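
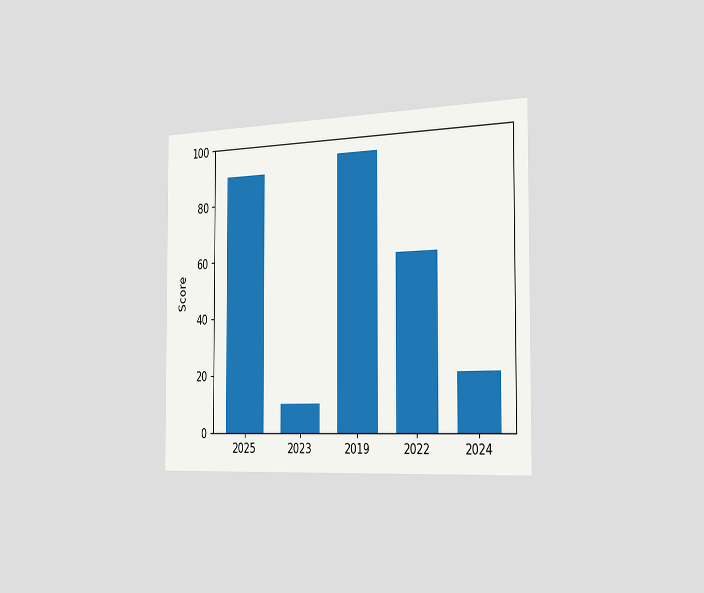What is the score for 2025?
90

The chart is viewed slightly from the right. Reading along the chart's y-axis, the 2025 bar reaches 90.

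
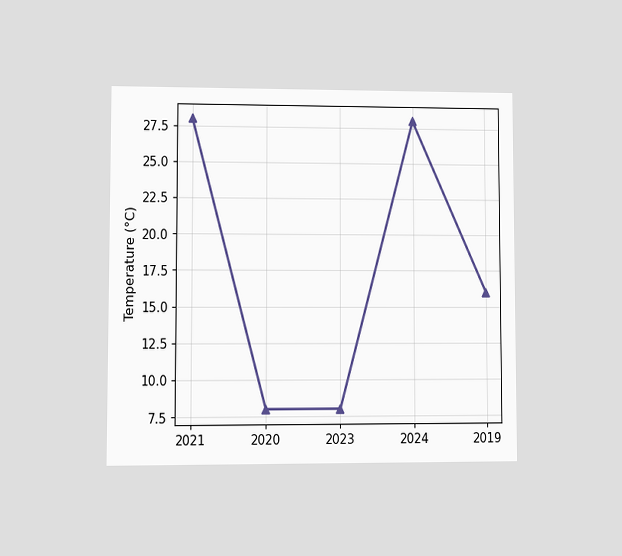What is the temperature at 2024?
28°C

The chart is viewed at a slight angle. At 2024, the line is at 28°C.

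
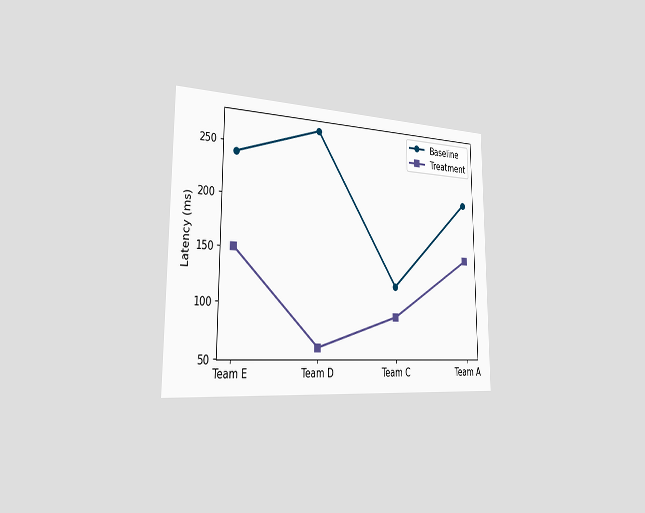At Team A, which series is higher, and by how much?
Baseline, by 60ms

The chart is viewed slightly from the left. At Team A, Baseline sits above the other line by 60ms.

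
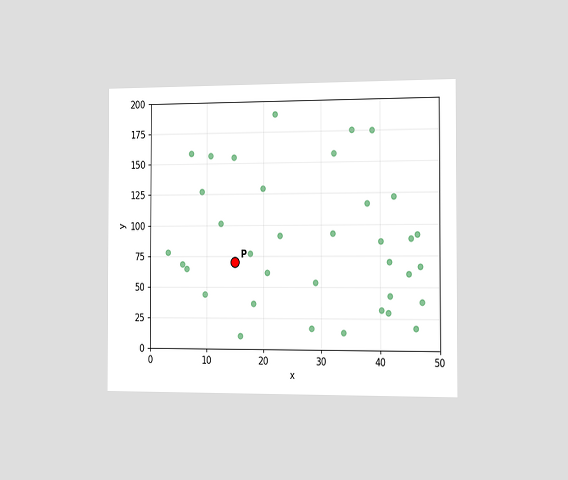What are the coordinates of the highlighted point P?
(15, 70)

The chart is viewed slightly from the right. Following the gridlines from P to each axis, P sits at (15, 70).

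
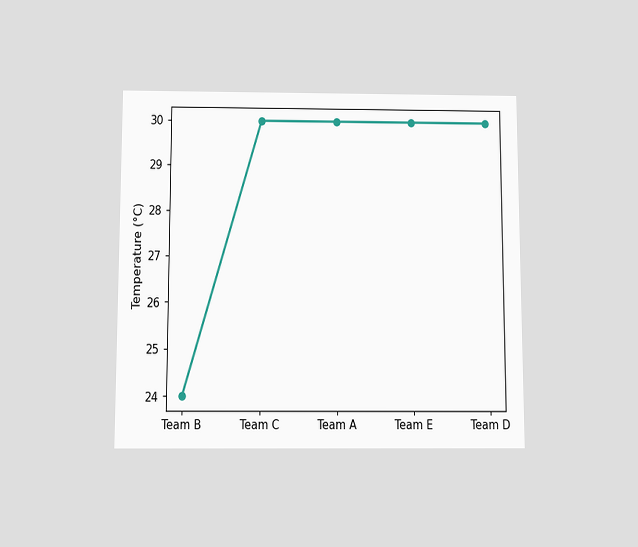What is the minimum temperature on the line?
24°C

The chart is viewed slightly from below. The lowest point is at Team B, and reading across to the y-axis gives 24°C.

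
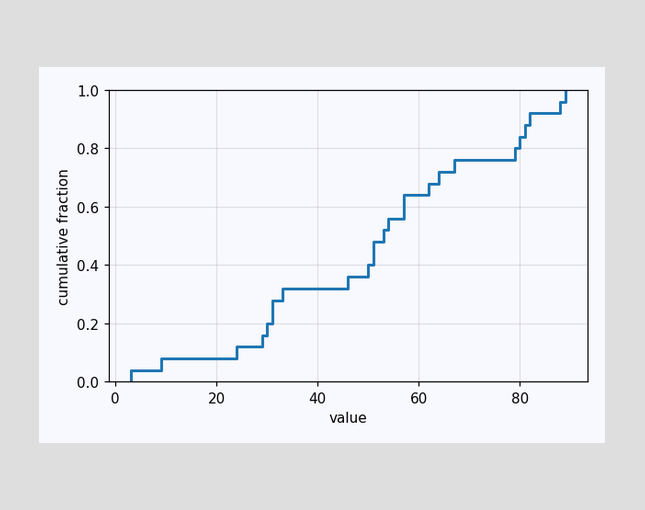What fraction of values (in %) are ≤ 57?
At x=57 the ECDF step is at 64%.

64%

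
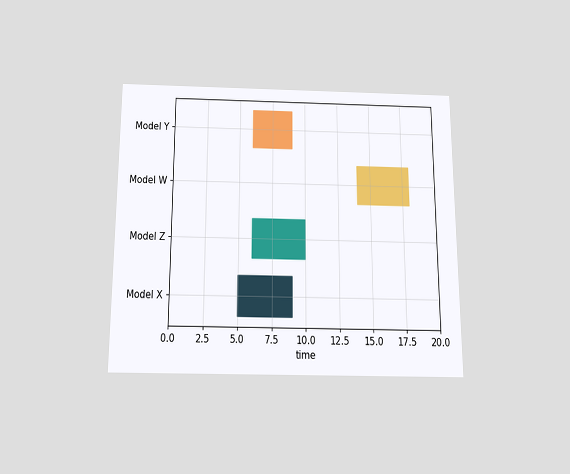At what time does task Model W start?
The chart is viewed slightly from below. The Model W bar begins at t=14.

14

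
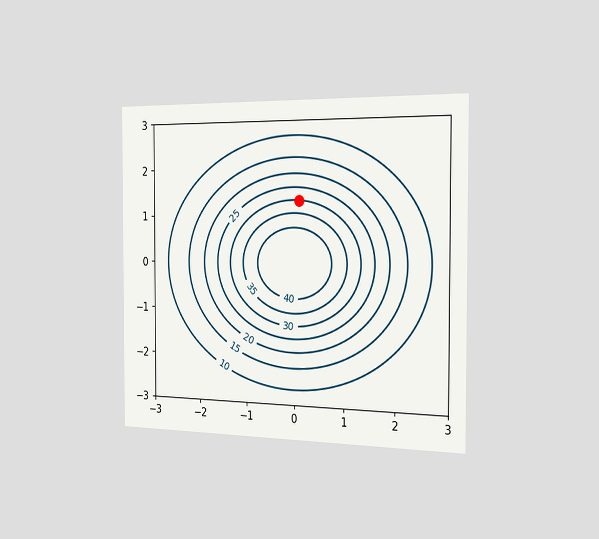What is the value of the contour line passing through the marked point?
The chart is viewed slightly from the right. The marked point sits on the contour labelled 30.

30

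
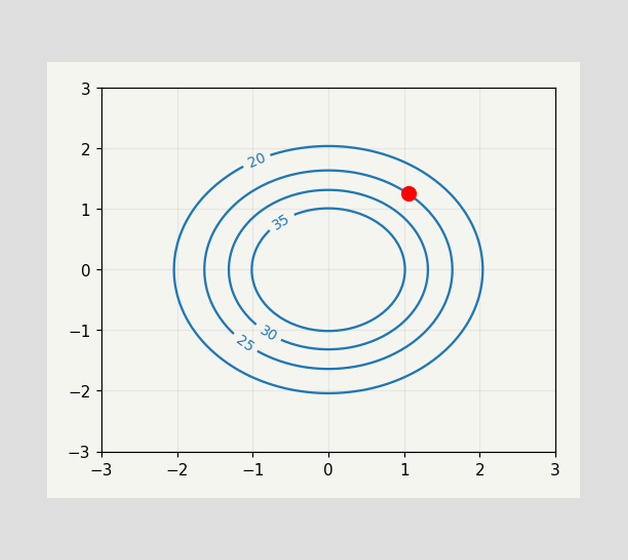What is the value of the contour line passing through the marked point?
The marked point sits on the contour labelled 25.

25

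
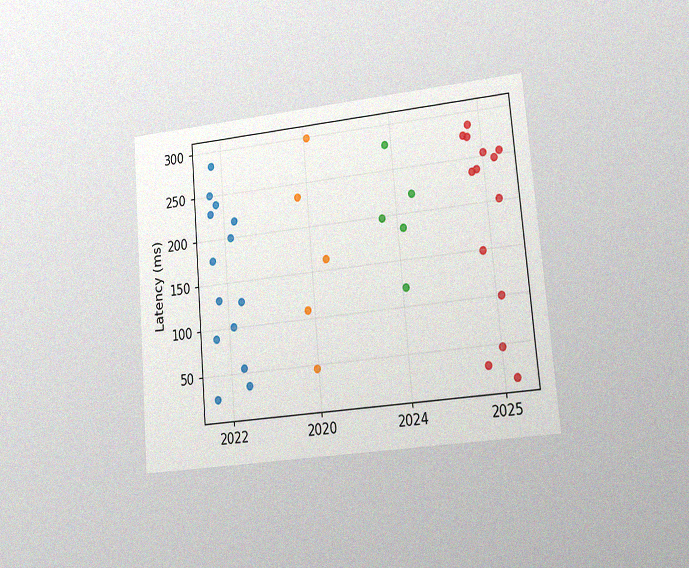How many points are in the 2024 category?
The chart is tilted about 5° counter-clockwise and viewed at a slight angle, with some photo noise. Counting the markers in the 2024 column gives 5.

5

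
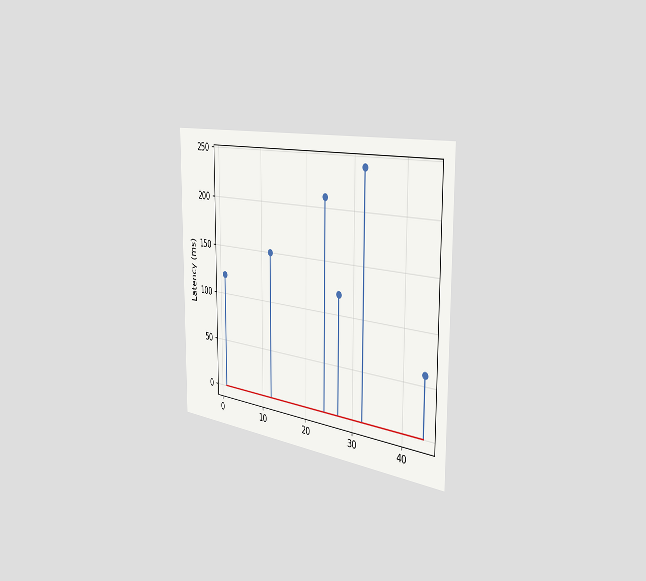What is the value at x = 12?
The chart is viewed slightly from the right. The stem at x=12 reaches 150ms.

150ms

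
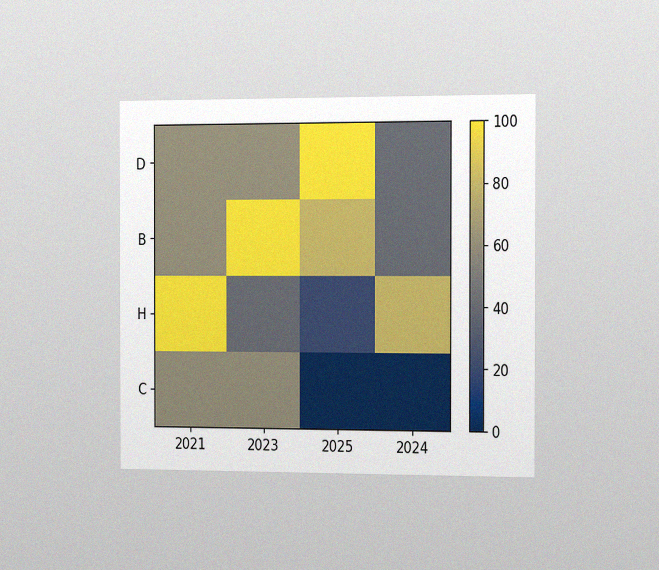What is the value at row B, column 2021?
60

The chart is viewed slightly from the right, with some photo noise. Matching cell (B, 2021) against the colorbar gives 60.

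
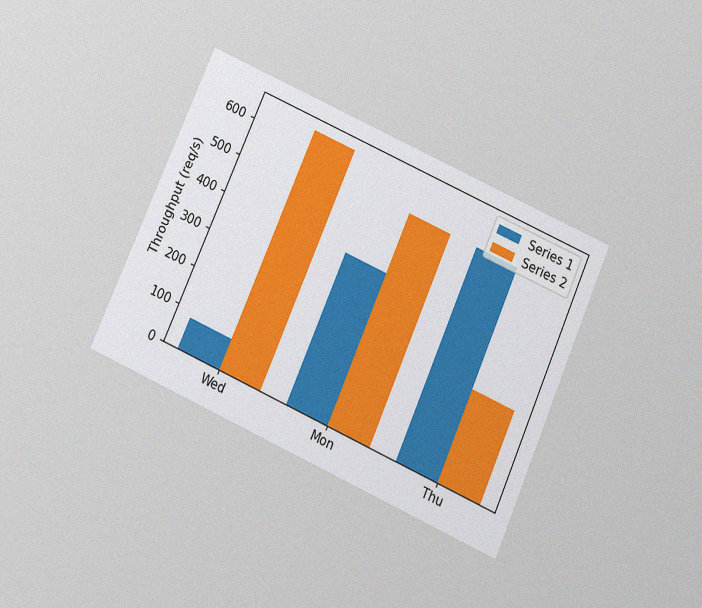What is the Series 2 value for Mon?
560req/s

The chart is tilted about 24° clockwise and viewed slightly from below, with some photo noise. The Series 2 bar at Mon reaches 560req/s on the y-axis.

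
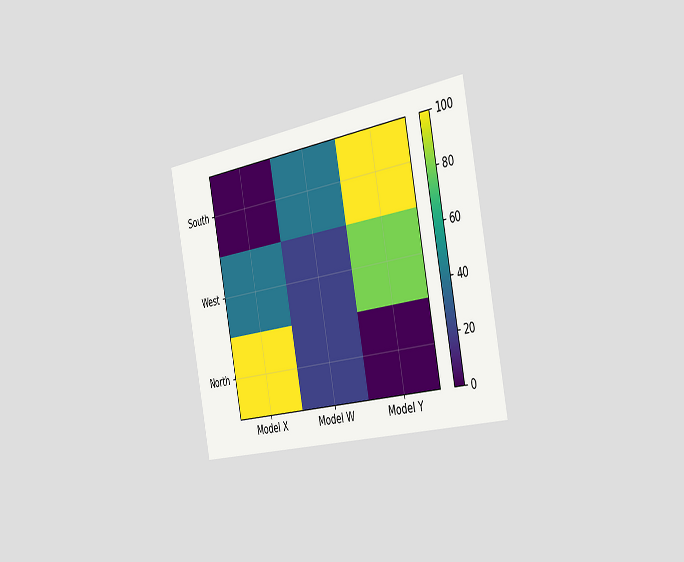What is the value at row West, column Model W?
The chart is tilted about 11° counter-clockwise and viewed slightly from the right. Matching cell (West, Model W) against the colorbar gives 20.

20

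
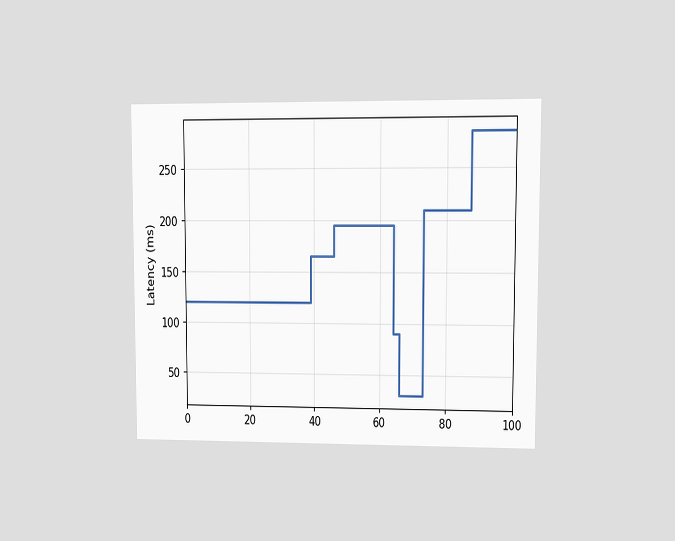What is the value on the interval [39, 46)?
The chart is viewed at a slight angle. On [39, 46) the step sits at 165ms.

165ms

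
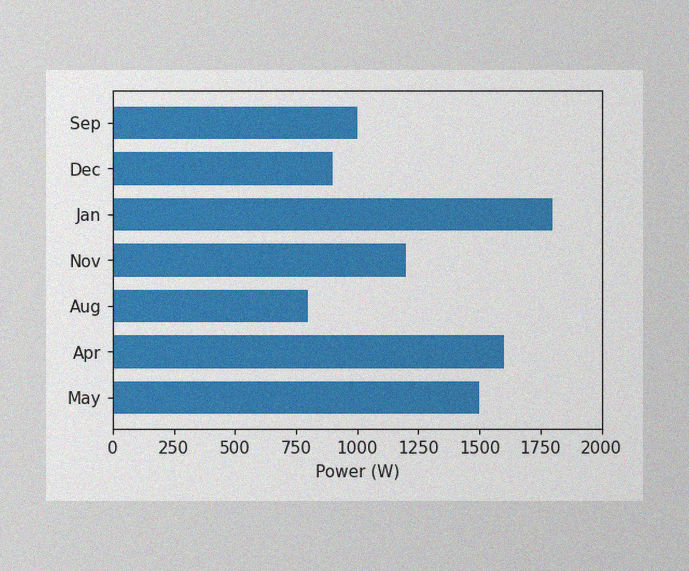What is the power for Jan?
The image has some photo noise and uneven lighting. Reading along the chart's x-axis, the Jan bar reaches 1800W.

1800W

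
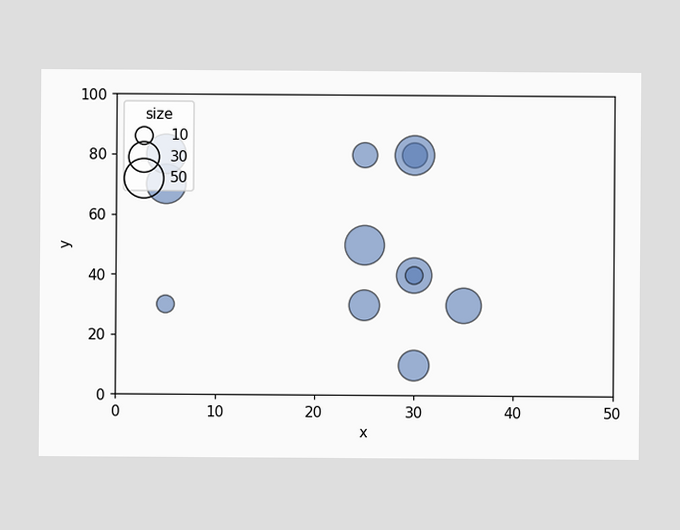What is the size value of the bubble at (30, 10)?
30

Matching the bubble at (30, 10) against the size legend gives 30.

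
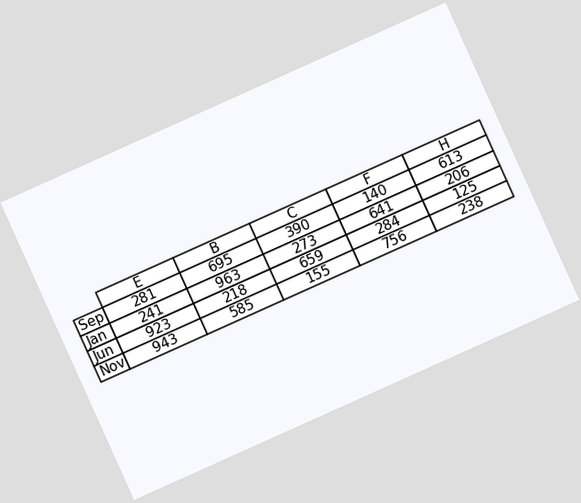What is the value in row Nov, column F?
The chart is tilted about 24° counter-clockwise. The (Nov, F) cell reads 756.

756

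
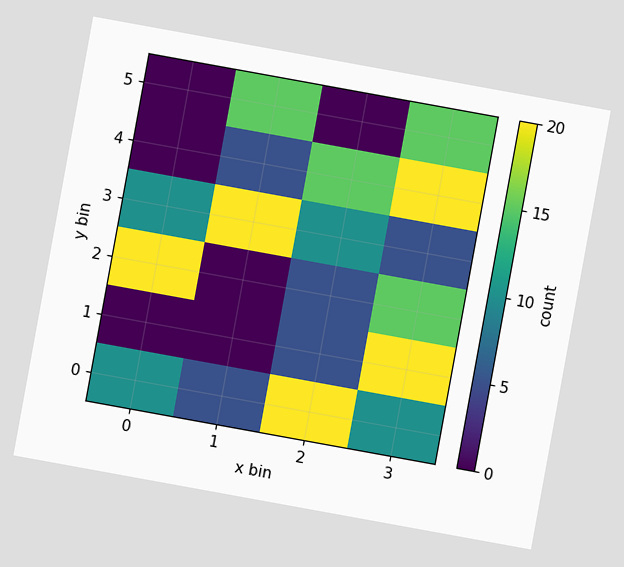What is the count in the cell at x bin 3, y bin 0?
10

The chart is tilted about 10° clockwise. Matching the cell (3, 0) against the colorbar gives 10.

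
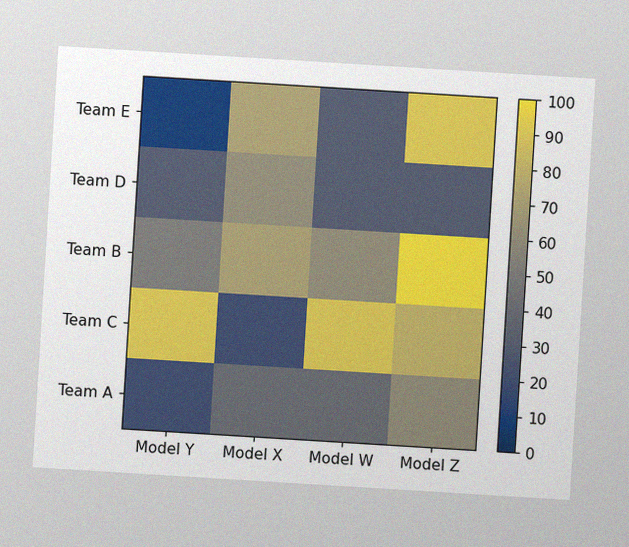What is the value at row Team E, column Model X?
The chart is tilted about 4° clockwise, with some photo noise. Matching cell (Team E, Model X) against the colorbar gives 70.

70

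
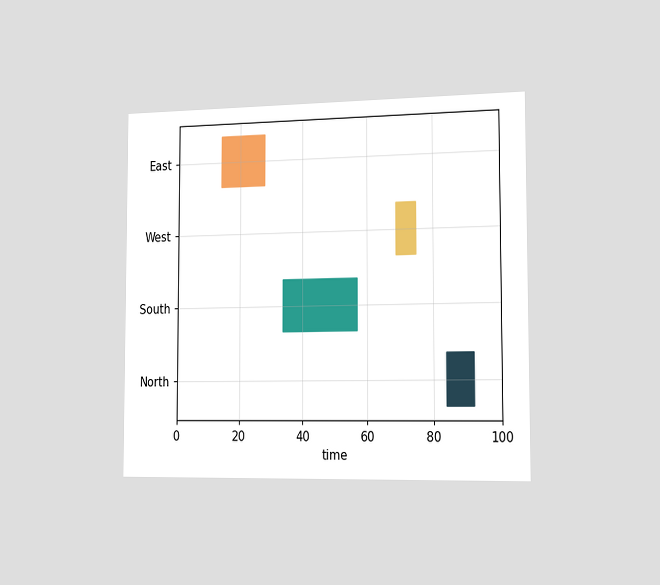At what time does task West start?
69

The chart is viewed slightly from the right. The West bar begins at t=69.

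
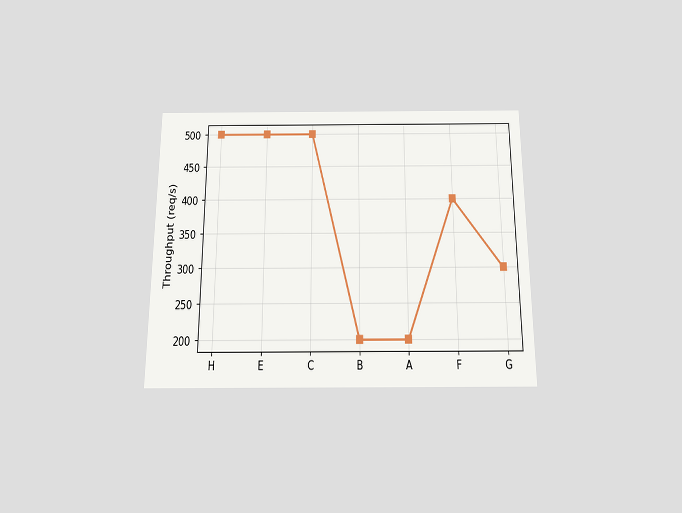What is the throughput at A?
The chart is viewed slightly from below. At A, the line is at 200req/s.

200req/s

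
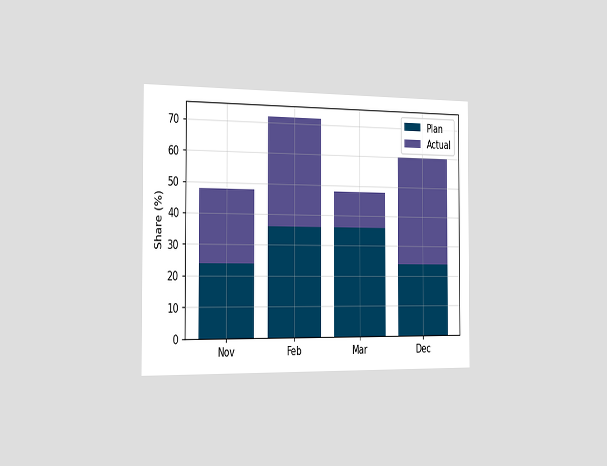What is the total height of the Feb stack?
72%

The chart is viewed slightly from the left. The Feb stack's top reaches 72% on the y-axis.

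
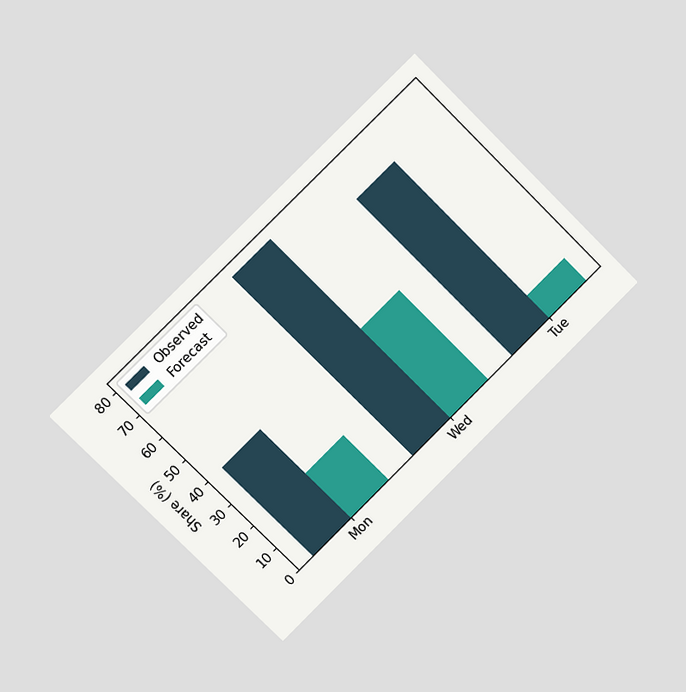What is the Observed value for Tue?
70%

The chart is tilted about 45° counter-clockwise and viewed slightly from the left. The Observed bar at Tue reaches 70% on the y-axis.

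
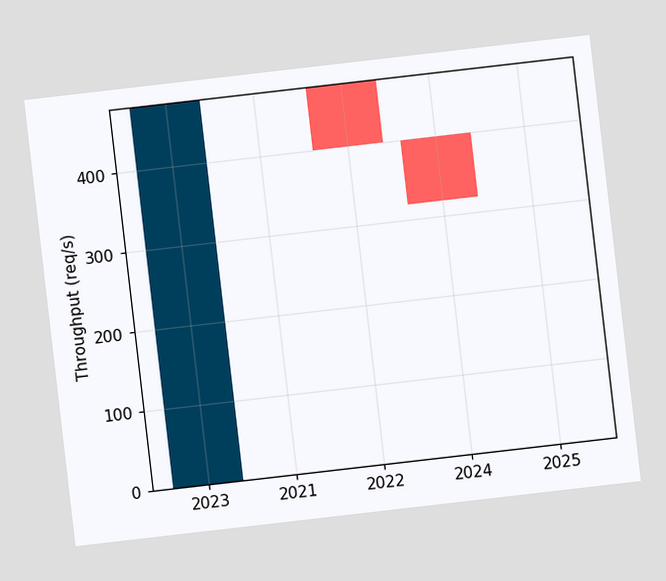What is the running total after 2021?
The chart is tilted about 7° counter-clockwise. After 2021 the running total reaches 480req/s.

480req/s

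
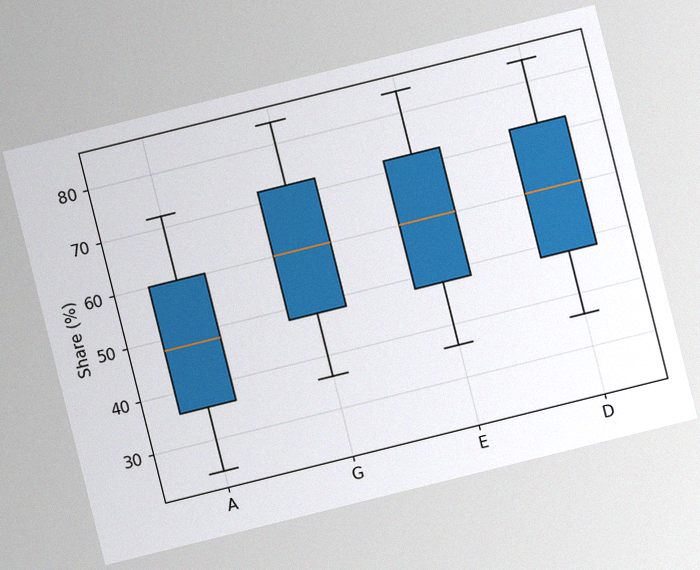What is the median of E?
60%

The chart is tilted about 14° counter-clockwise, with some photo noise. The median line in the E box sits at 60%.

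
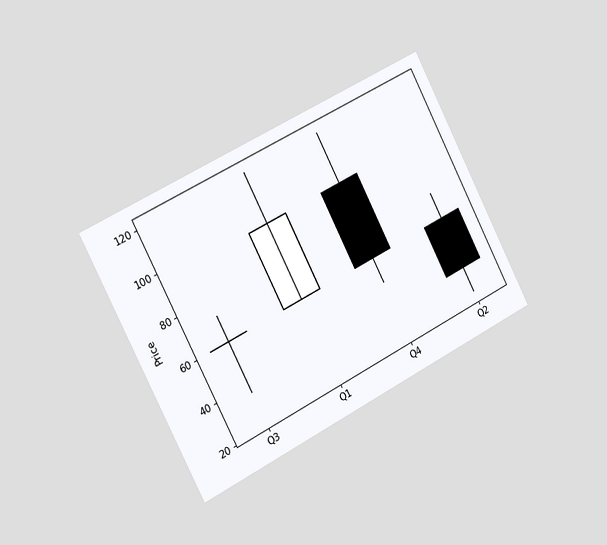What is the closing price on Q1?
The chart is tilted about 27° counter-clockwise and viewed slightly from the left. The Q1 candle closes at 96.

96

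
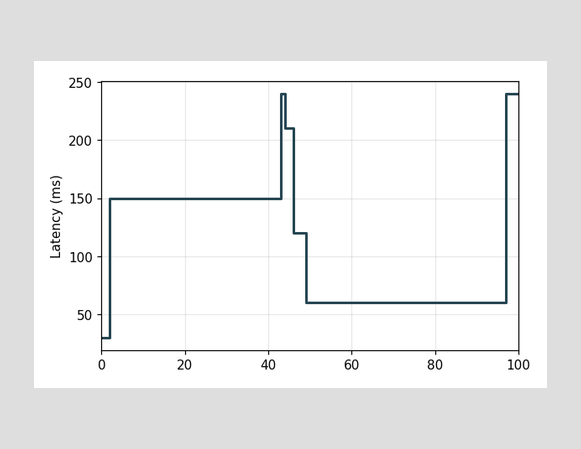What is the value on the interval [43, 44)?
On [43, 44) the step sits at 240ms.

240ms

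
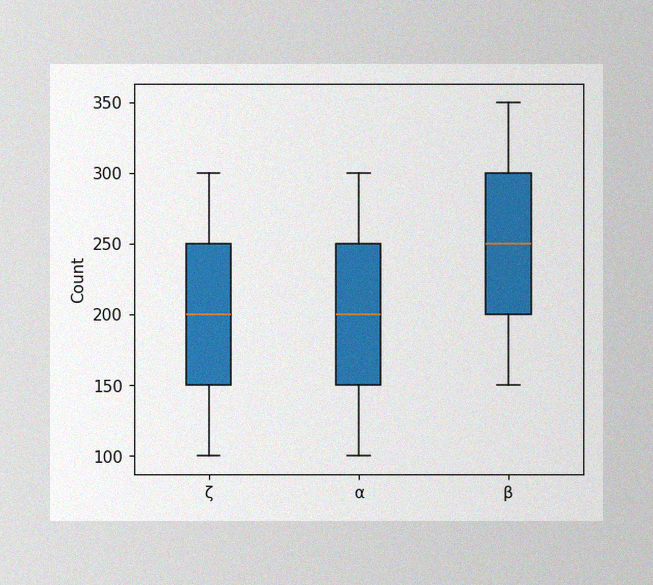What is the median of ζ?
The image has some photo noise and uneven lighting. The median line in the ζ box sits at 200.

200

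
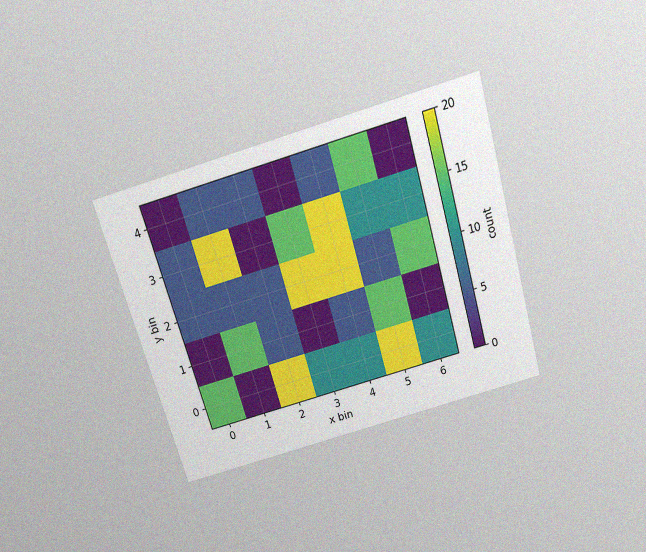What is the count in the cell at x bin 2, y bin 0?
The chart is tilted about 16° counter-clockwise and viewed slightly from above, with some photo noise. Matching the cell (2, 0) against the colorbar gives 20.

20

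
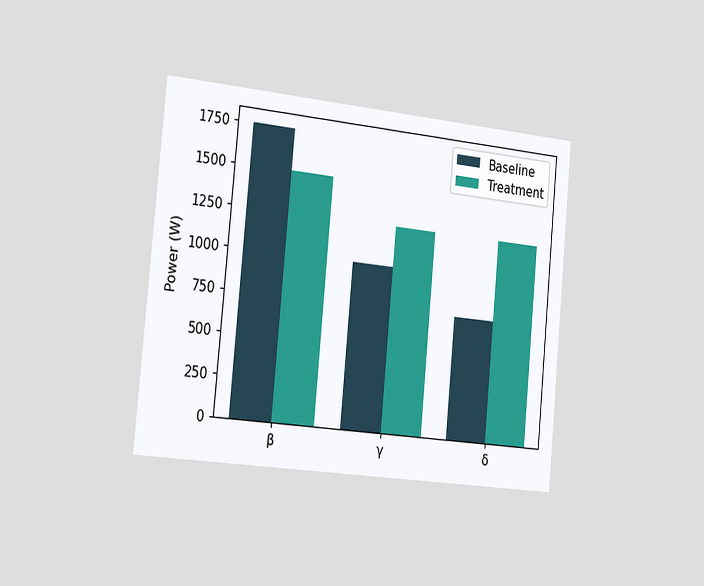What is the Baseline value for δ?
The chart is tilted about 5° clockwise and viewed slightly from the left. The Baseline bar at δ reaches 750W on the y-axis.

750W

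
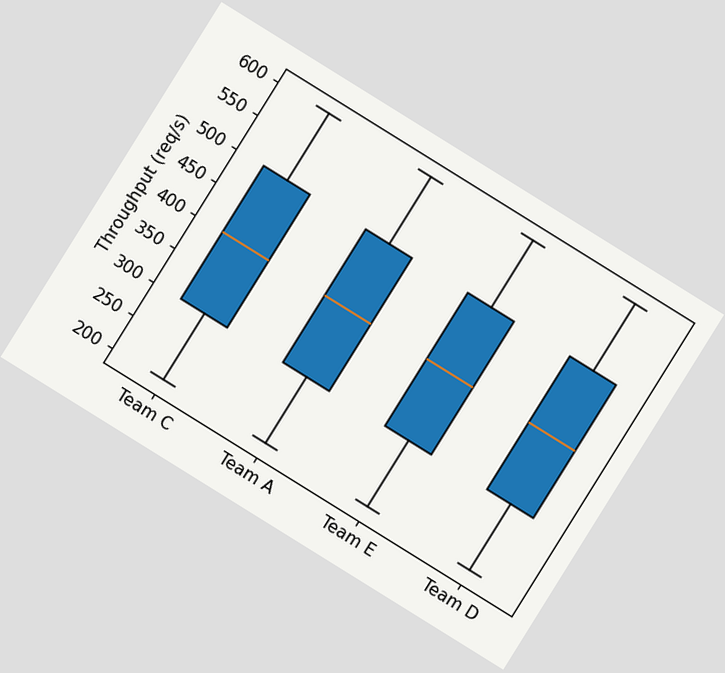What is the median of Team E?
The chart is tilted about 32° clockwise. The median line in the Team E box sits at 400req/s.

400req/s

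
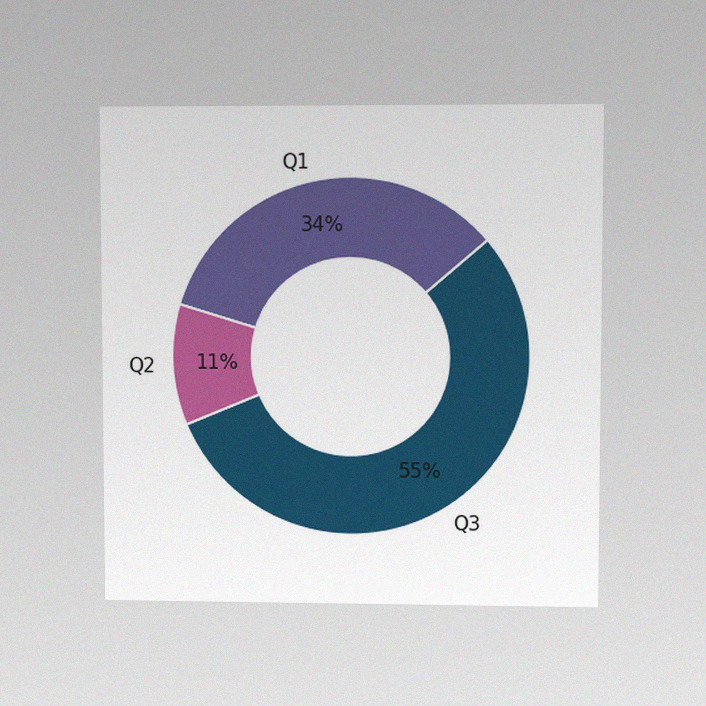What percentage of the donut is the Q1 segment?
34%

The chart is viewed at a slight angle, with some photo noise. The Q1 segment takes up 34% of the ring.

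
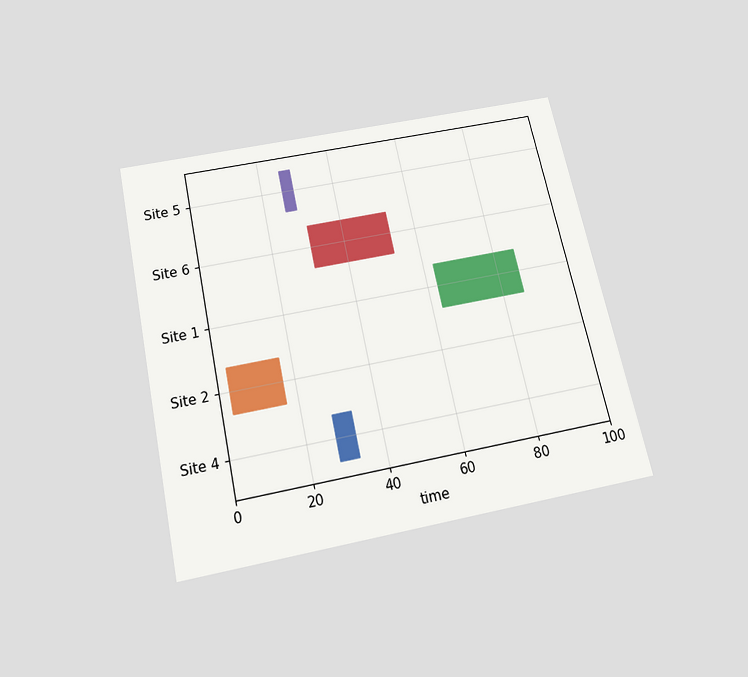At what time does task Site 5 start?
26

The chart is tilted about 12° counter-clockwise and viewed slightly from below. The Site 5 bar begins at t=26.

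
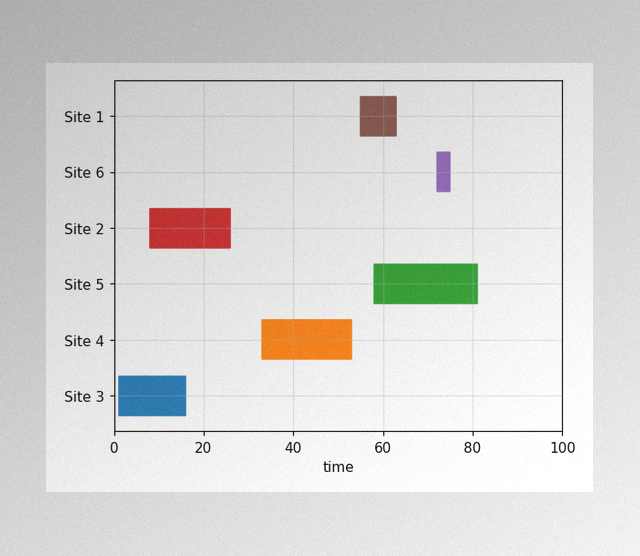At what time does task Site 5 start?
58

The image has some photo noise and uneven lighting. The Site 5 bar begins at t=58.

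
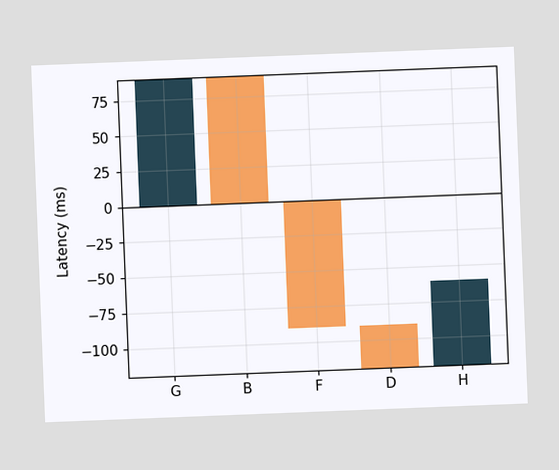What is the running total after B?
The chart is tilted about 2° counter-clockwise. After B the running total reaches 0ms.

0ms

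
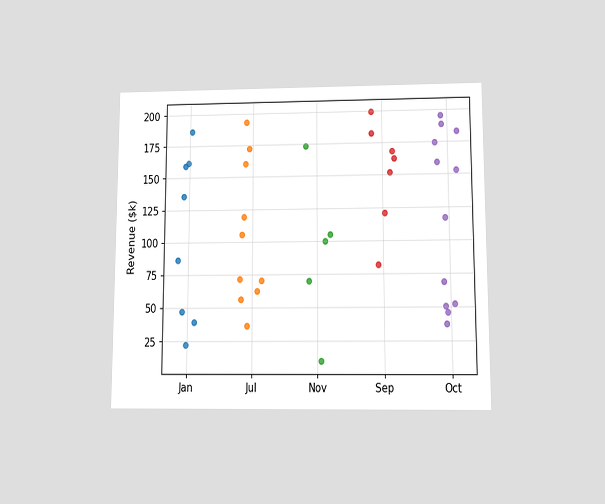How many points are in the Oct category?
12

The chart is viewed slightly from below. Counting the markers in the Oct column gives 12.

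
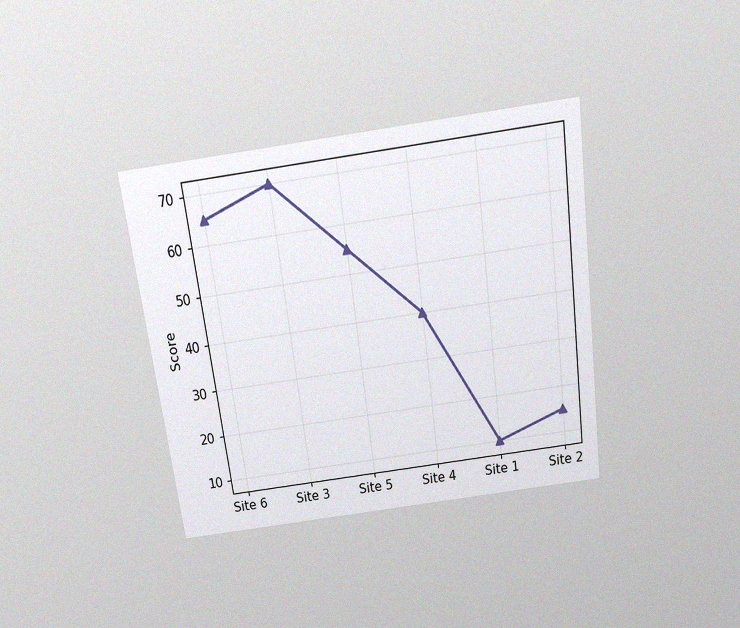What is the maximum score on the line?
The chart is tilted about 8° counter-clockwise and viewed slightly from above, with some photo noise. The highest point is at Site 3, and reading across to the y-axis gives 70.

70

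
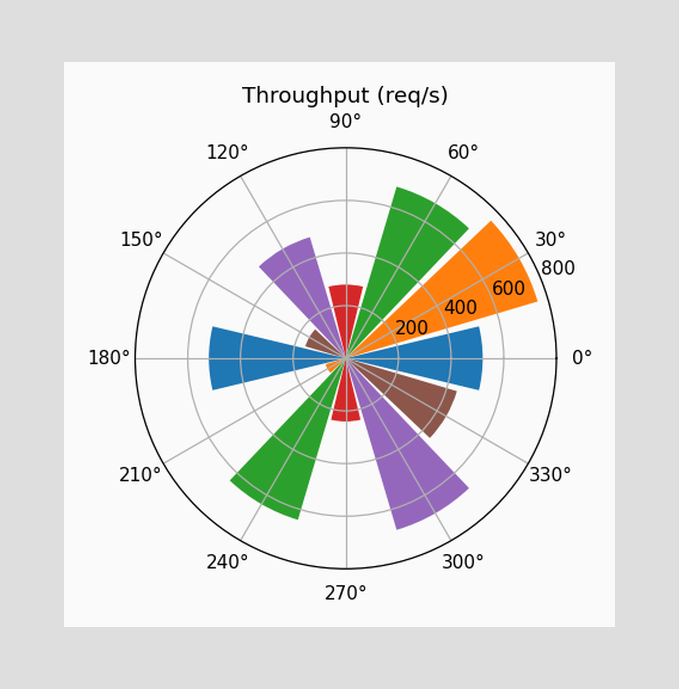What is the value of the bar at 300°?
680req/s

The bar at 300° reaches 680req/s on the radial axis.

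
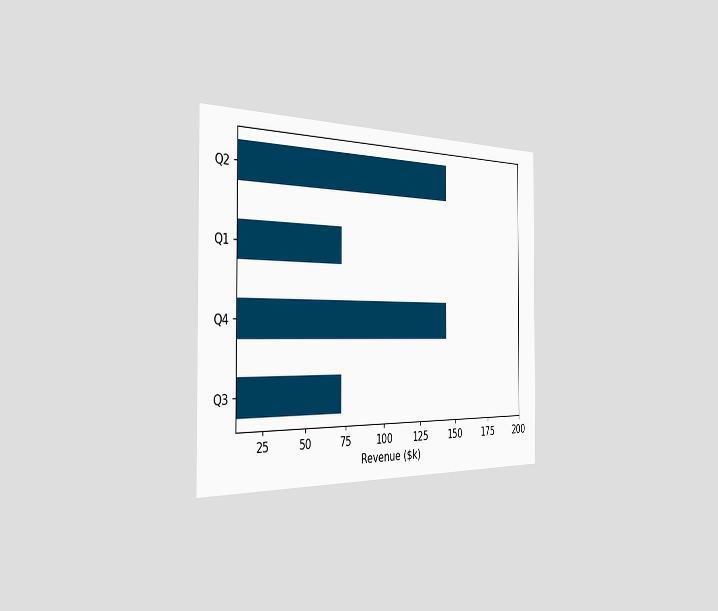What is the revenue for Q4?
The chart is viewed slightly from the left. Reading along the chart's x-axis, the Q4 bar reaches $144k.

$144k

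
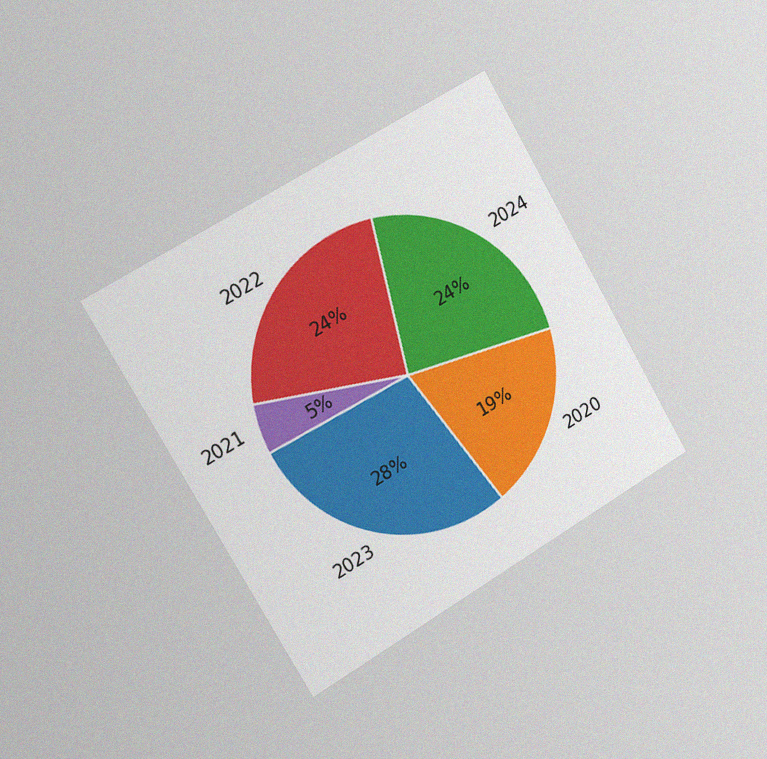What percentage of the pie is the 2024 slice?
The chart is tilted about 30° counter-clockwise and viewed slightly from the left, with some photo noise. The 2024 slice takes up 24% of the pie.

24%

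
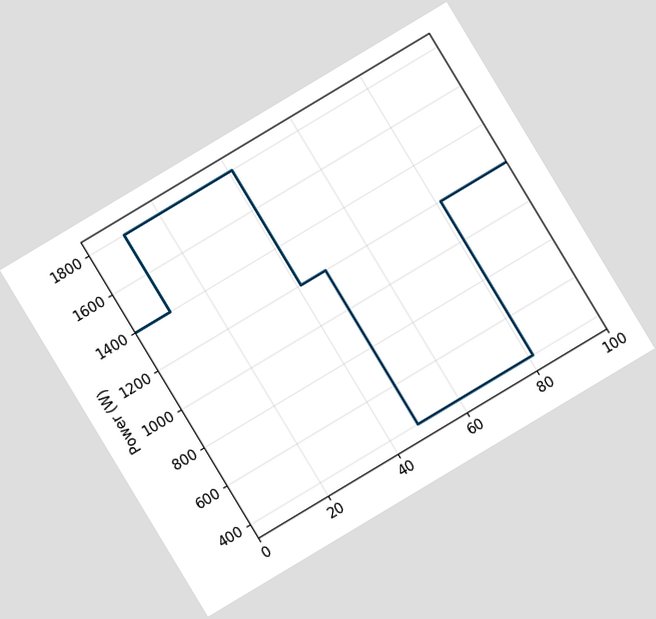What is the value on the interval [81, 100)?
1200W

The chart is tilted about 31° counter-clockwise. On [81, 100) the step sits at 1200W.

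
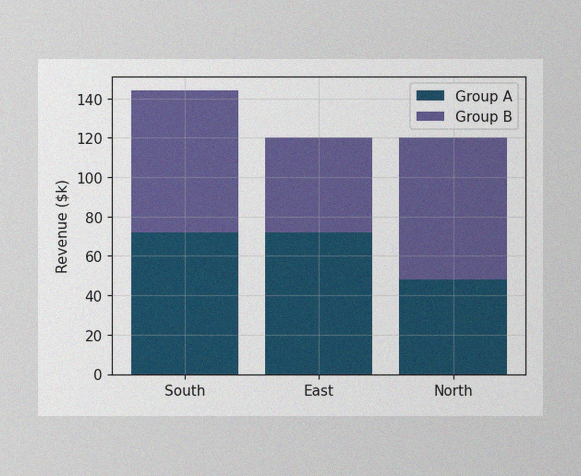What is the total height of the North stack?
The image has some photo noise and uneven lighting. The North stack's top reaches $120k on the y-axis.

$120k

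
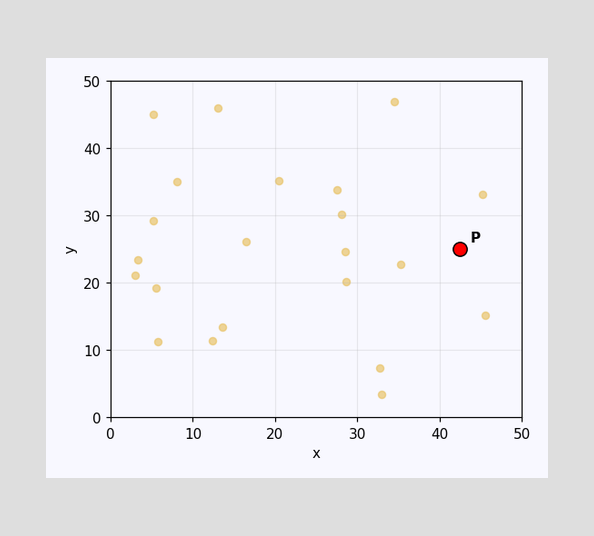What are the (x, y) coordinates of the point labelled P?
Following the gridlines from P to each axis, P sits at (42.5, 25).

(42.5, 25)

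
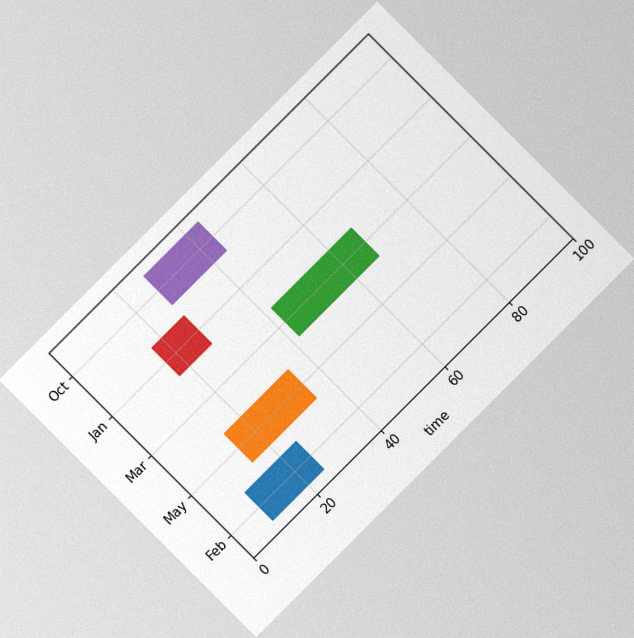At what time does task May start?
The chart is tilted about 45° counter-clockwise, with some photo noise. The May bar begins at t=15.

15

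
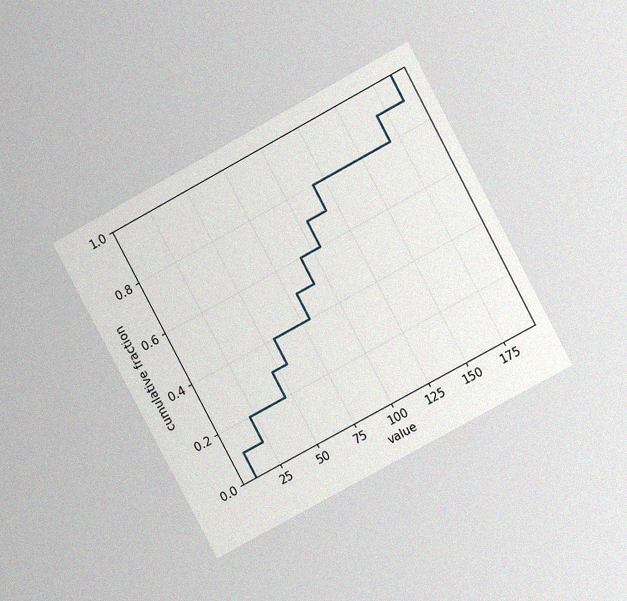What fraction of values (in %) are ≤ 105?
70%

The chart is tilted about 28° counter-clockwise and viewed at a slight angle, with some photo noise. At x=105 the ECDF step is at 70%.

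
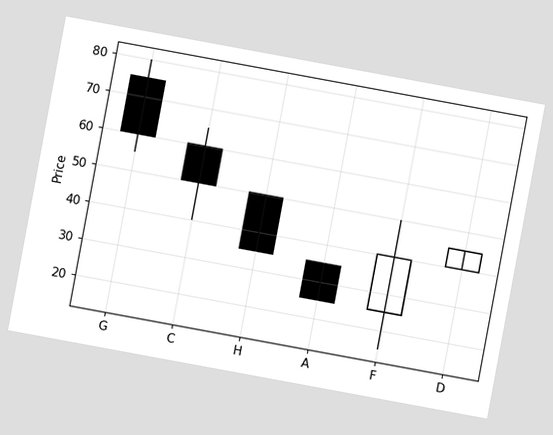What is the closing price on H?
The chart is tilted about 10° clockwise. The H candle closes at 35.

35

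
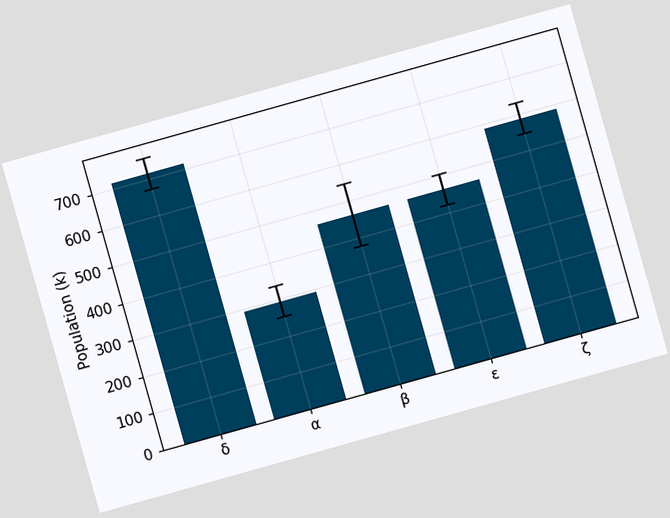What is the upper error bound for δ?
756k

The chart is tilted about 16° counter-clockwise. The δ bar's upper whisker reaches 756k.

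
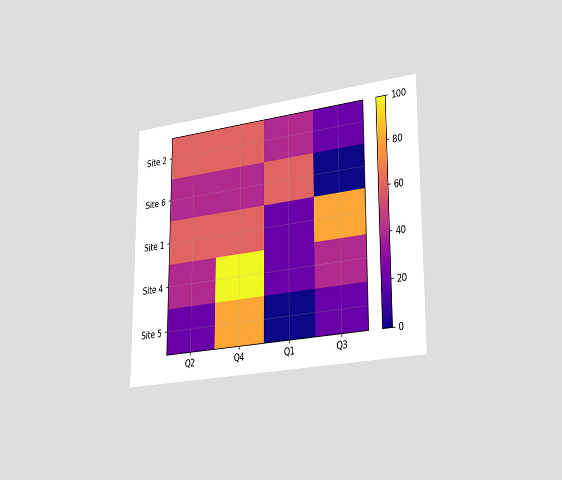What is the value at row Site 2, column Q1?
The chart is viewed slightly from the right. Matching cell (Site 2, Q1) against the colorbar gives 40.

40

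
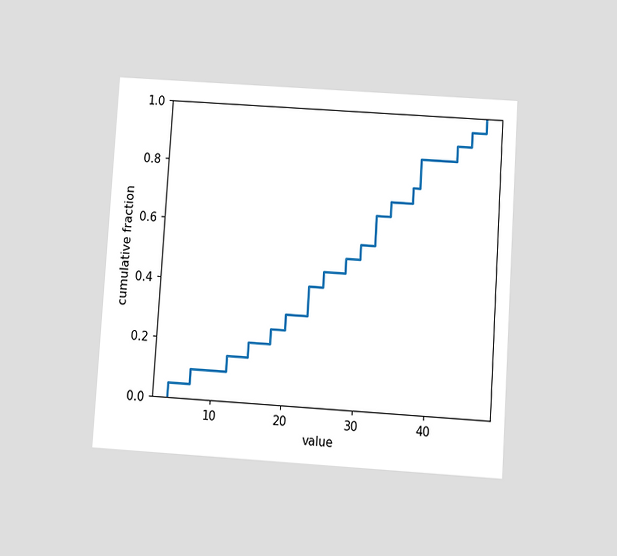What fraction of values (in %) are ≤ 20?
The chart is tilted about 4° clockwise and viewed at a slight angle. At x=20 the ECDF step is at 30%.

30%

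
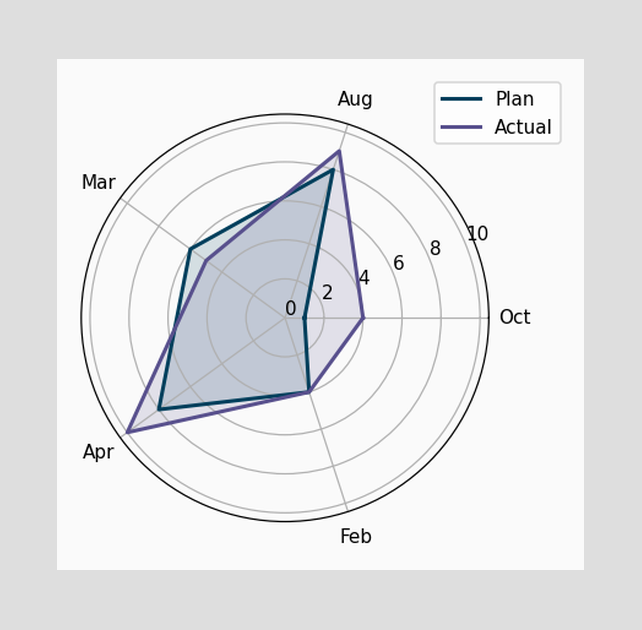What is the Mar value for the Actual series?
On the Mar axis, Actual reaches 5.

5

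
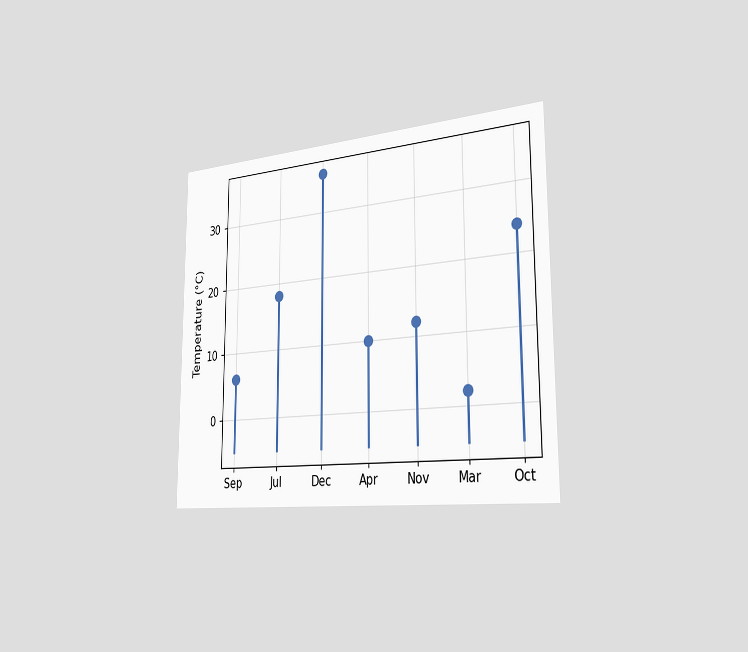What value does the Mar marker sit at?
2°C

The chart is viewed slightly from the right. The Mar marker sits at 2°C.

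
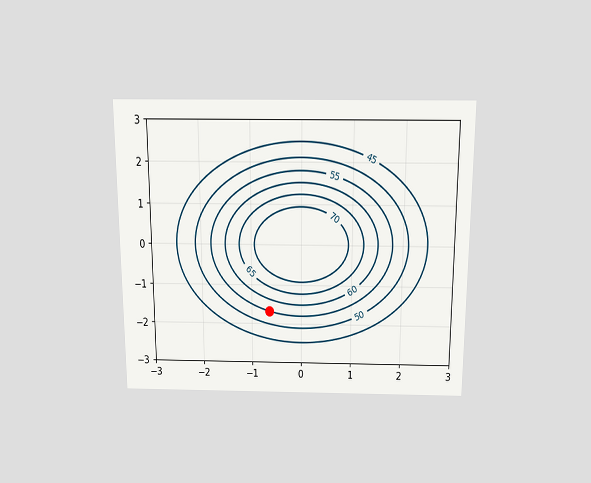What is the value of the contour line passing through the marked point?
The chart is viewed slightly from above. The marked point sits on the contour labelled 55.

55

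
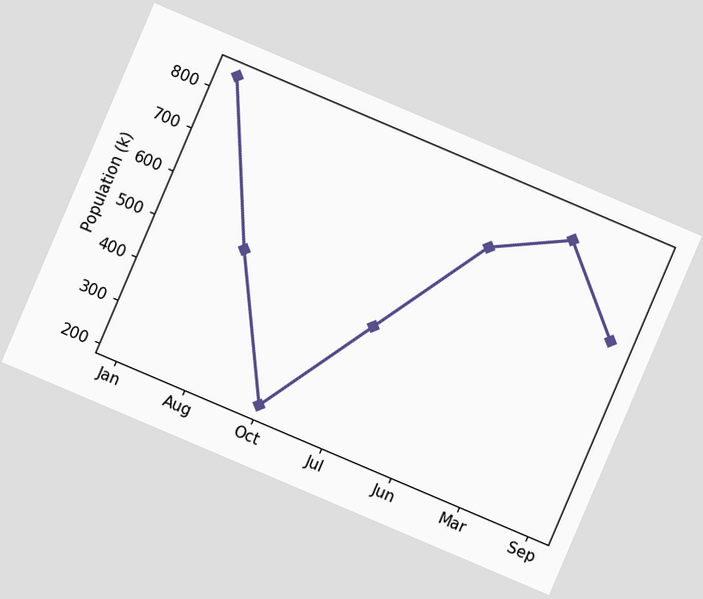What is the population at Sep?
The chart is tilted about 23° clockwise. At Sep, the line is at 630k.

630k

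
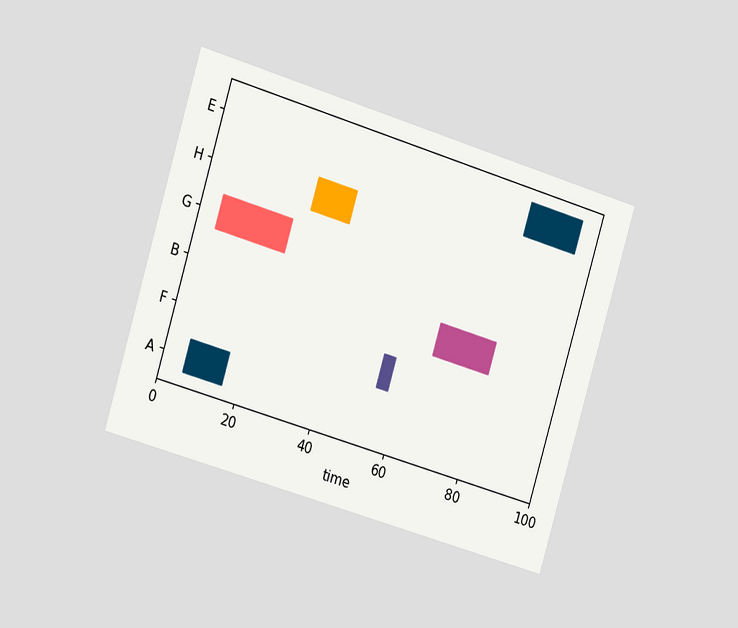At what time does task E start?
The chart is tilted about 17° clockwise and viewed slightly from the left. The E bar begins at t=81.

81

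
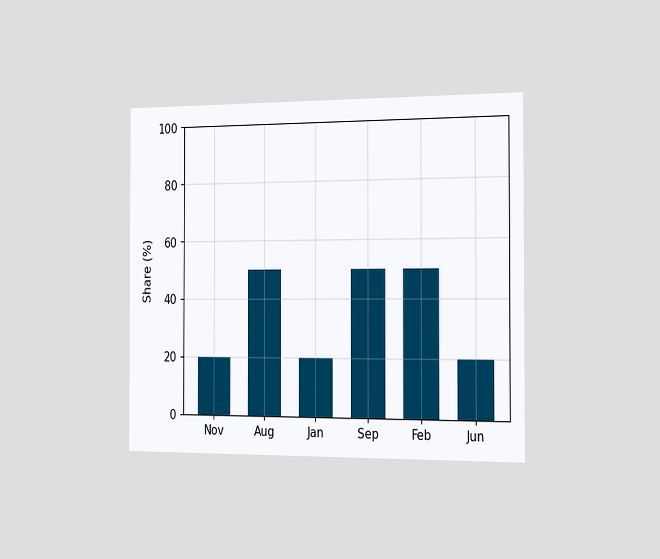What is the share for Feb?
The chart is viewed slightly from the right. Reading along the chart's y-axis, the Feb bar reaches 50%.

50%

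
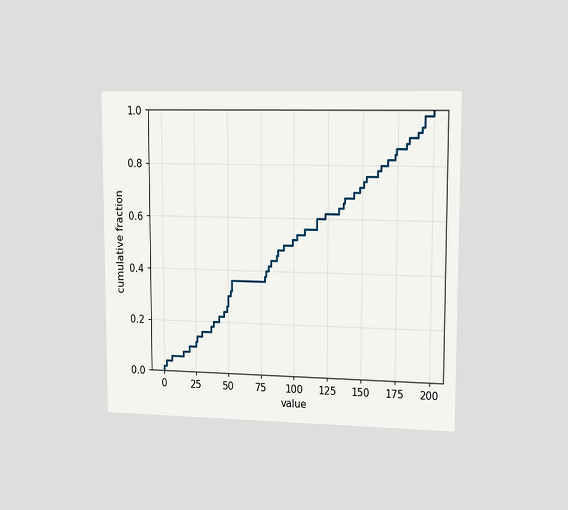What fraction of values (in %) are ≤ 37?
The chart is viewed slightly from the right. At x=37 the ECDF step is at 18%.

18%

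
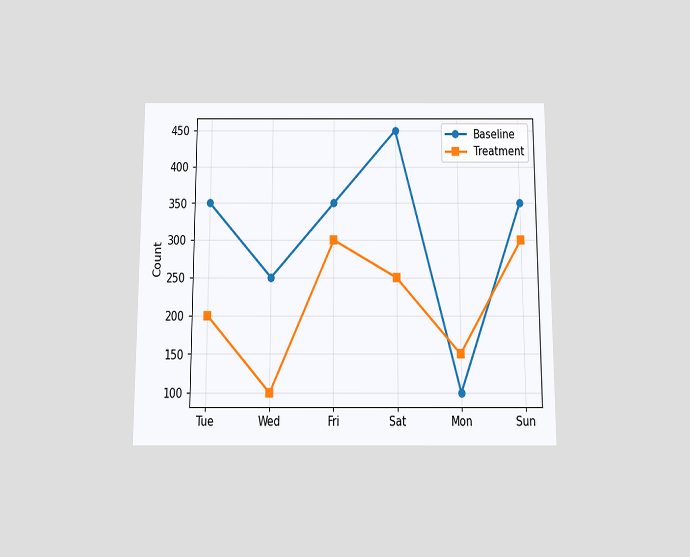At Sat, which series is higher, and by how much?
The chart is viewed slightly from below. At Sat, Baseline sits above the other line by 200.

Baseline, by 200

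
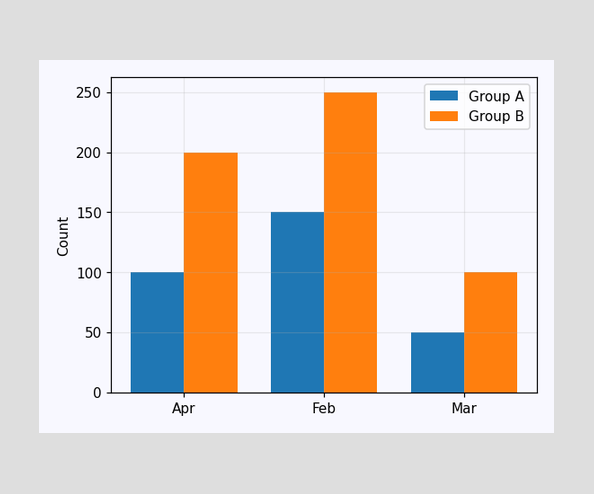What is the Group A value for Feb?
The Group A bar at Feb reaches 150 on the y-axis.

150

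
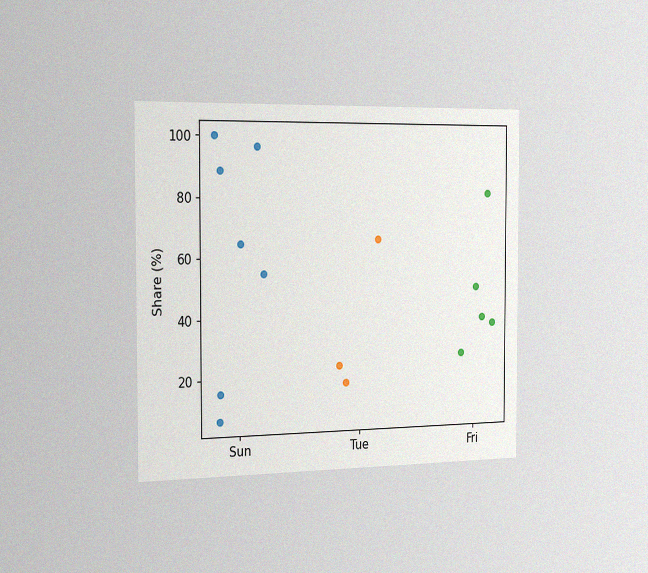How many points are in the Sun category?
The chart is viewed slightly from the left, with some photo noise. Counting the markers in the Sun column gives 7.

7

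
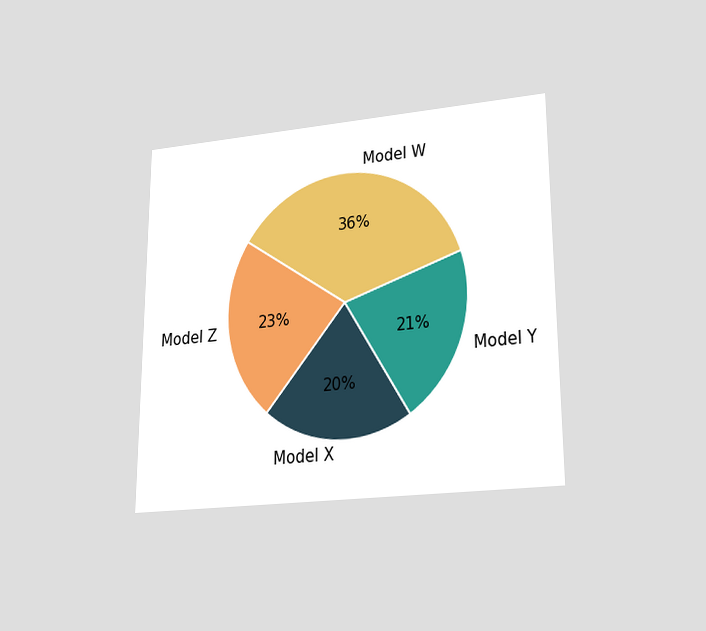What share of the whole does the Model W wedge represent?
The chart is viewed at a slight angle. The Model W slice takes up 36% of the pie.

36%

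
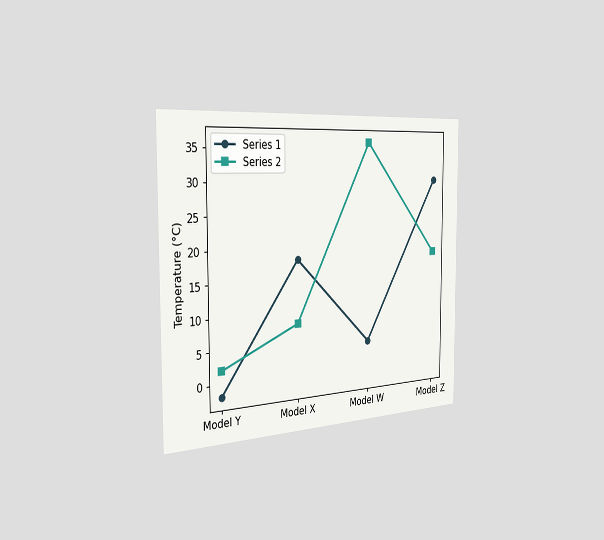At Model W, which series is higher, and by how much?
Series 2, by 32°C

The chart is viewed slightly from the left. At Model W, Series 2 sits above the other line by 32°C.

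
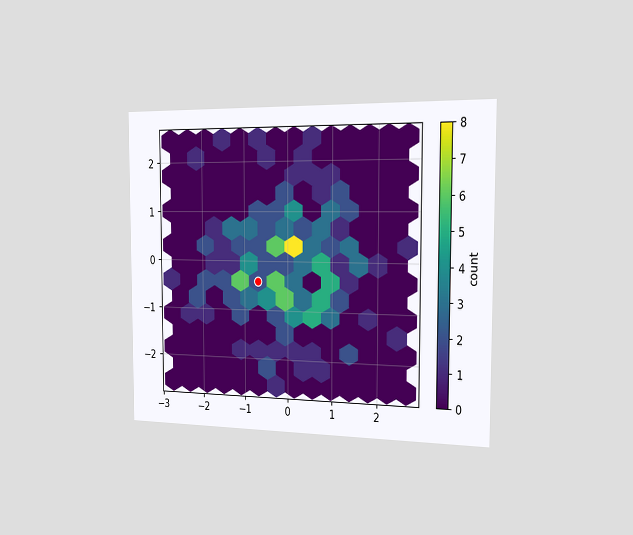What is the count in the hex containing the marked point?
2

The chart is viewed slightly from the right. The marked hex reads 2 on the colorbar.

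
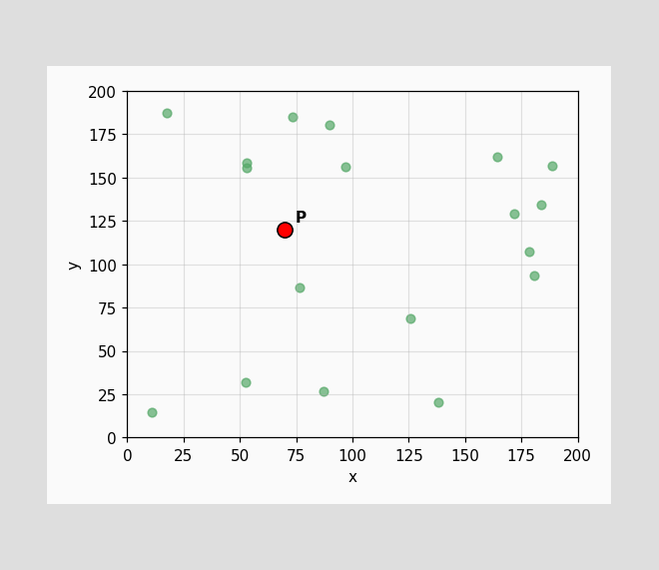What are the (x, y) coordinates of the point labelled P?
Following the gridlines from P to each axis, P sits at (70, 120).

(70, 120)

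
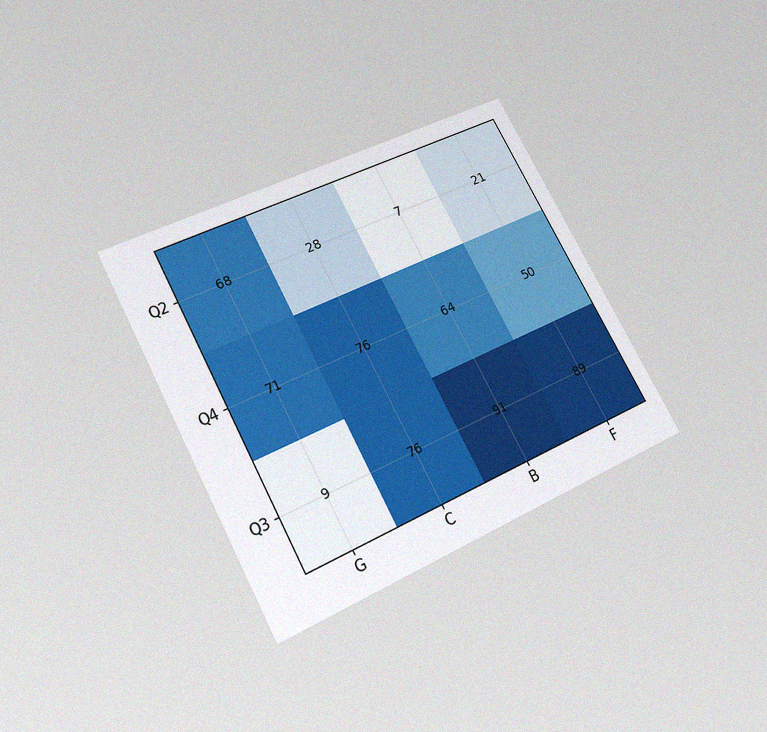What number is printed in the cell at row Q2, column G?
68

The chart is tilted about 28° counter-clockwise and viewed slightly from below, with some photo noise. The (Q2, G) cell reads 68.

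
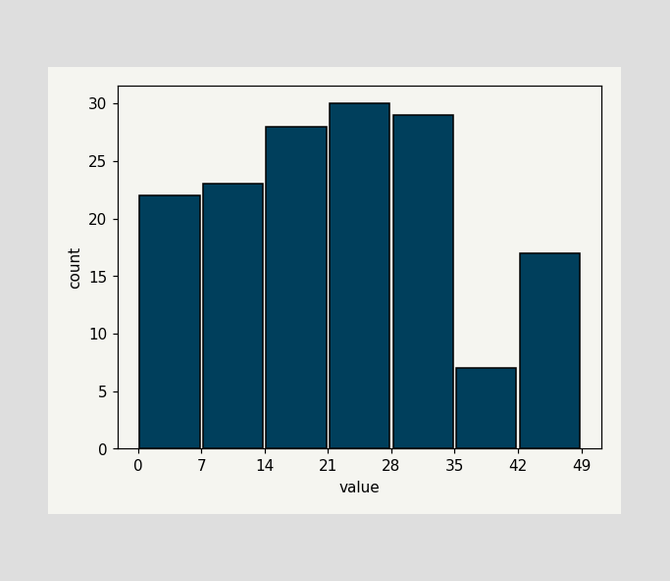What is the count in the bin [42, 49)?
17

The [42, 49) bin has height 17.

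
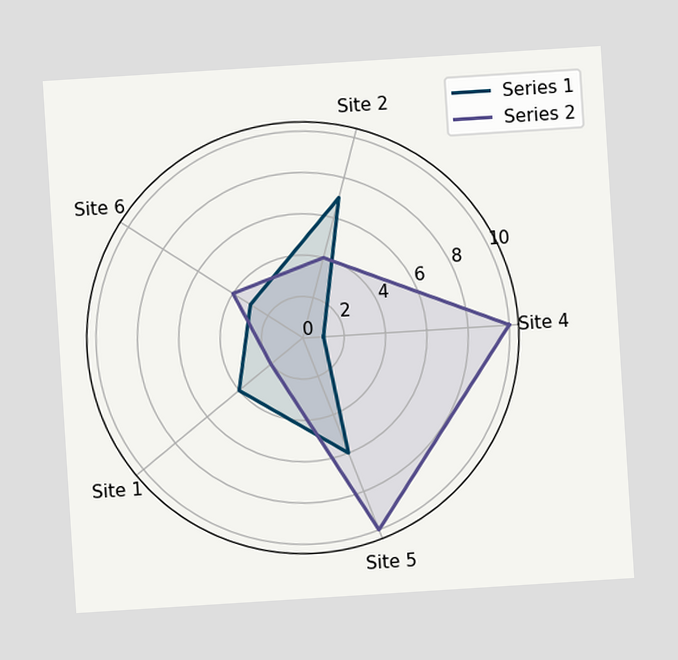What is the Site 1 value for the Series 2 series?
The chart is tilted about 4° counter-clockwise. On the Site 1 axis, Series 2 reaches 2.

2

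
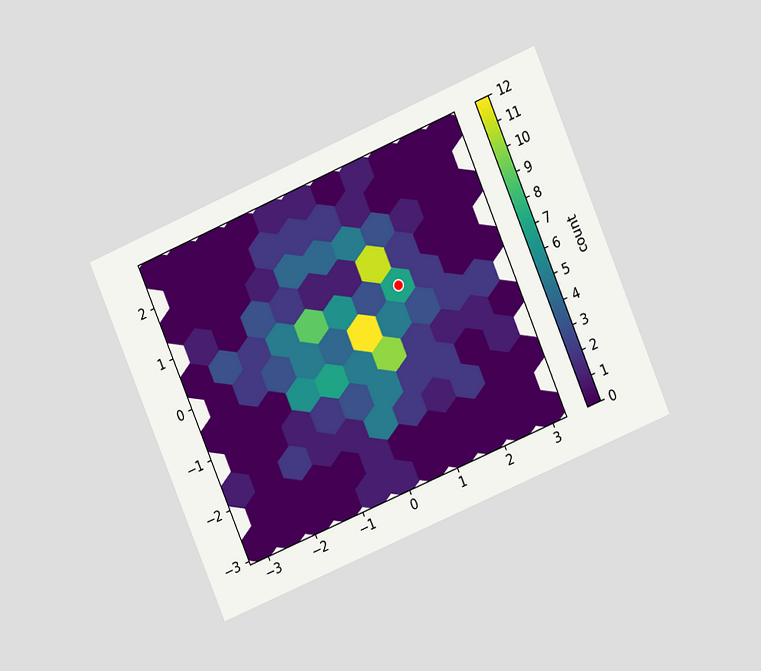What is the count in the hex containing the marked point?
7

The chart is tilted about 23° counter-clockwise and viewed at a slight angle. The marked hex reads 7 on the colorbar.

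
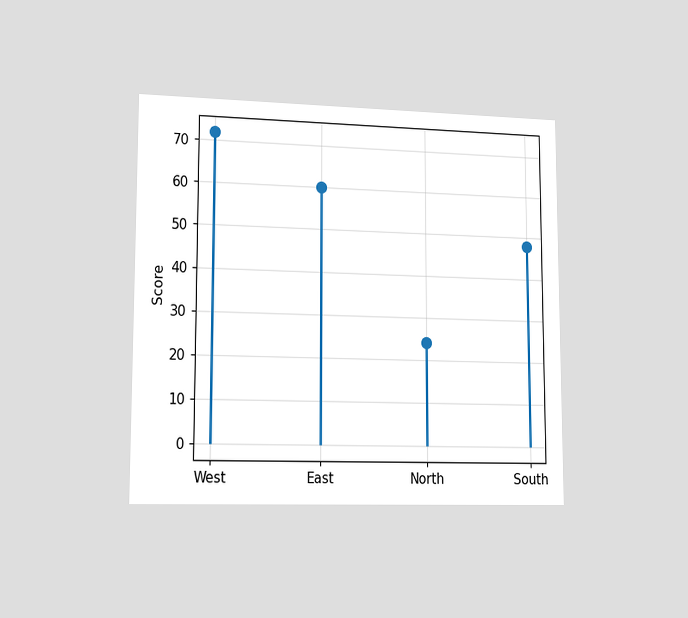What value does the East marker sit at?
60

The chart is viewed slightly from the left. The East marker sits at 60.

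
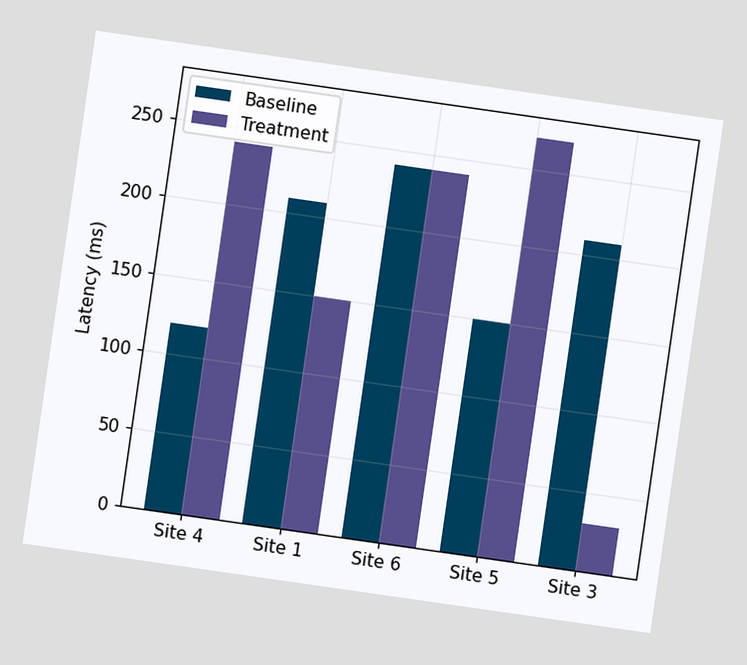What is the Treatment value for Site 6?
The chart is tilted about 8° clockwise. The Treatment bar at Site 6 reaches 240ms on the y-axis.

240ms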